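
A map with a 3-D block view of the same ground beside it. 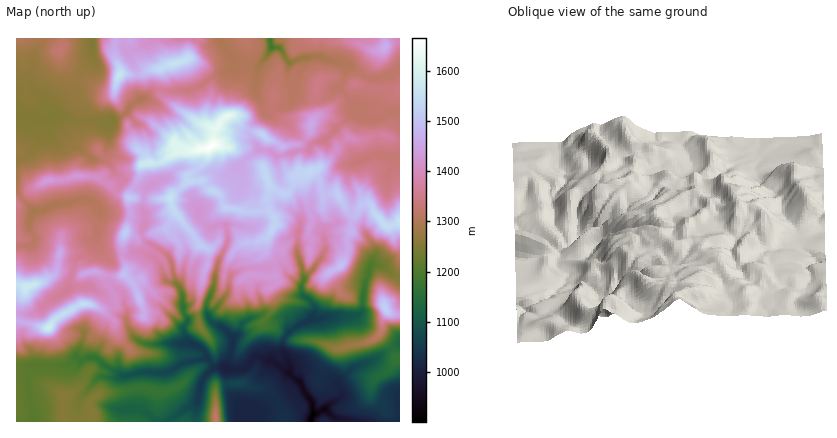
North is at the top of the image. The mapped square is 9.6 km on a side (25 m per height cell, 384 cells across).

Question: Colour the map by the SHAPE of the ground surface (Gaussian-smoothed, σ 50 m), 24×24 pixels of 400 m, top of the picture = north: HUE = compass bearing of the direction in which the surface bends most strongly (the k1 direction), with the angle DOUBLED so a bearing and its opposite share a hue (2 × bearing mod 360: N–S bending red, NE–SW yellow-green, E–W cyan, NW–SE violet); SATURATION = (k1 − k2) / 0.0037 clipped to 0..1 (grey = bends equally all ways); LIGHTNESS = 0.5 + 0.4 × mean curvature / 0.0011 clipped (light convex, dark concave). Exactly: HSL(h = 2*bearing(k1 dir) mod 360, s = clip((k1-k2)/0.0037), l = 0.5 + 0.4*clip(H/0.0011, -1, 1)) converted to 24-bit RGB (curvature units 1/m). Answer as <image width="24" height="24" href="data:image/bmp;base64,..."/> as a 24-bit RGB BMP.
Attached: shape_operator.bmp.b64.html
<image width="24" height="24" href="data:image/bmp;base64,Qk32BgAAAAAAADYAAAAoAAAAGAAAABgAAAABABgAAAAAAMAGAAATCwAAEwsAAAAAAAAAAAAAeY13bG58jZF5dYSImJ+Aaa5ZZ0t/knFnjl5haoZWW59QGx5c/PvPHxhHe3l9d3x9i5ODp46FBWKorGQjpXc/i25OaY9ga5iCiHCHeXZ+hJWGk3mZY3KzxGmtYnawaHGJgJ+dpIScgZ5wDBco/v3NKRg5eHxndIt9fZSBea90qBWOYbmvVIF0m2t+dLRsaHB4b3GIfJSUe5WDjHCOda5Gh6NDMHhTXH+/bYizg2Os4rnNDDdE/fK+ZkbEkYjBeX6VeZaRfR9uk76Sh3R0Y1N5iqGnzpWmRHdecnVJcXFNcHhLS4FWwa9rqhhKqClCY3wsW2onK4ctOHws4E1vc2QTdHBAVIhDkI5ej01MWmmRhHFjcjMsX4syLl4lgYFSxIi3PrlXh3ROpbN/OnBclUU/bMiwObTJrNnuGP80pyq3fEymWRU3q+6OOkOnrYxUamNIezQ3p1I3USmf1ev24NPwv5XiK4cvOZtNs0e63KHtWtxuQZ96WjePilyUq92aOgkby7hFXLE+Ig9y0vniXD/VVBdA3XefdW+1QdnKTurdi7jhiU94maJ2alGc/MraShwtM9GZH4R2/8zs1WbSHTwnbciFqSKqv3vZqsTh9mjwAAuBu/8xbgo0i7JKD1cR3tIhhHs1aYRFPlImUU8iPkAUHyQPwyUmscX6yrFzI082GUYd7Xrjz83+nzDBkUWvq+WLkDd05OV9CwAz/9BhAG/i5qDXmIPcjTzVV7BnJdKWZg5Ft79Gxt/pAD6k1vXlXn3VrKrs6cHxOpR6U3InSkUchZNZgztomduIYbqS4ScZZwKO+evSACqZFJ3otne1ZmfC26zbABt80qDtjduOT6Y+CxNJte6jajhOa3pBjF9F4IynK2SXo6ztUXTS5nHRbIanqWqFSQeejOht5cZ9AChwvNkrtZ9UW5VTt1tRYgTfAKdJ99Tr7cK5LlRdNIcjj0E+jmxWXFNp38acSV6FcYFebUZluNhCZmA+kV5JYA5dzdtYnMtnAH7G6W6Kf5FtnrF1ZrNrFgM18vXHFEQ07tK1Uzl2MkxWm345Y6WPWGR/rMWBiWOEZ3F6SEh29tLSPX+8vEPPi8fFSF6qes+f13yZEF6XeXaz3KO5Oos8HCGRz82SPU2VwpyArCnTmCqLa9GAUY5zeZOXfph3mXOEinuOWmd5c7w0tkthOlJ+sV9hkt+ucTpnlV1AaXIyd4FEQH9E4b3DJi5mvodjTJpTl5VMoyGpuOzYp47opEt1XHVJYXRMeX5Zg2plbVZflDxCf8xQQj2tt+aUfTt1ZElRmrlNe7TRjXi6vneXiFdCODeFUo2jtGGGcc2pg1W/iOGSLE+bmUe71Y/BXI5+bnxWXF5KbKiMOdHN12ZsOoFs0H12yjWJPai9kdrEe1yAe19uqqNtZGm3sWaUSJJ6a8PIR1HJgdGLmENaR4FHTJOPaLeSmX7Xx63okZrimY7Od0SR6VFVXm83IEMbksBLwIRHc2ZHZnprZlp6utesRTeJppjDup7XOahdgTd6noZZjWFzboaDaYJkboNkcXVdhI1YajU3aZ8/djJWReM8pn7p4ajZQFLHylRehKlLQJlAL5V0vKpPgIAcUZYfWYE23YWvSlx2ZHRVgYFigHppin+FdoNxf3J1cYRvbaGWY1ObZEq9wuXVXTJy0sGdXG+7UEq/6K7TgXvHhTmMaeHBj7vjx1DYZq4jL24swnitiIu7gXiggZ2rgn17hIB5d4KBhYZygIVscW1gMKVqnTMdTujSV8GdpyhPZ6TQ4pG5j2hCJNeRl8pCbDZIZER43sa9TXaFUKpadWFaiIpgjGRqgnx1eYR8f3R5h4V8h2eAfzxJK8IaL7yJhVhAnCA7menJtlFgOrCn4dH04Y7fXzJjXpJsS6Kgub9mzYXBcGB/e29yhoF8gH9rfImDf3V9foB7e4R/YmiIjUbQ6O+bSE0wS30zT6UoVE0nUHFAobZLY1Y5eEo+imqIkouDZWp5mpJ1WHVOmWJ9d4qBfIWThIKTd3mCg3uBhoB3c4V8cY6IFxo8/NnPZ1zVrWW/lqxfc5BiP3pET4ZGd3NtjXlxcHaIc5t2dm2ThJuMmYejX4eYomRwf31NaIJfeIV1fmyCnJiAcYx9ZGd5PBpsuuyJTUaEc4e3zrnm49LupsvfZUyWc2x+lIx6N5iczmXGnqMtc39FemlQcFpWd1despaBQYZkfJCWYHiMqKKKl3qWOzlofdLfrnVabJRkWntTWHY5jqUwfyUnZFl0hnKGipKGEpmt3AhcwaGdj4WqcnWcfWqhb7izlnK+pF/Q"/>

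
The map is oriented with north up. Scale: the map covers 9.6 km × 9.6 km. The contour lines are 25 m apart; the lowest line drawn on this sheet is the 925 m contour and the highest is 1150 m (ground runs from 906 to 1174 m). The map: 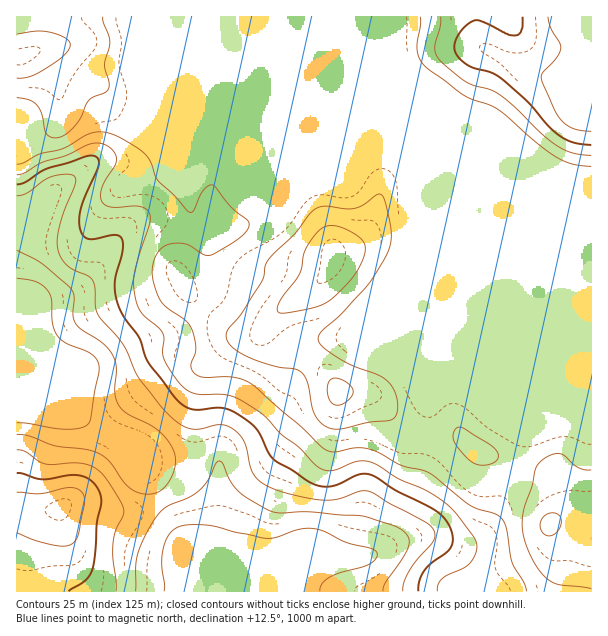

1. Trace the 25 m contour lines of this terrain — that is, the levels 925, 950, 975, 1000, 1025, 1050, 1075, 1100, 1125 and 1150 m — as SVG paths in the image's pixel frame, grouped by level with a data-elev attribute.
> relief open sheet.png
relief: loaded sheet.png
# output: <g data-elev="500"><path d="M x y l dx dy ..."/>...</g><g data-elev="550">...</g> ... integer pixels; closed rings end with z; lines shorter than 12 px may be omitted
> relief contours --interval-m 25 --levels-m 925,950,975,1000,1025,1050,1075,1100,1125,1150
<g data-elev="925"><path d="M164 591l0-7-2-21 2-18 8-14 5-4 7-2 28 1 24 6 31 6 9-1 23-8 15 0 10 2 21 11 26 6 6 4-1 6-7 6-30 9-12 6-6 6-1 6"/><path d="M17 278l18 3 11 7 5 10 1 25 5 12 9 8 26 11 5 6 2 8-8 51-5 7-9 3-14 0-46-6"/></g><g data-elev="950"><path d="M136 591l0-24 1-12 6-15 10-19 12-13 25-11 11-8 8-10 7-16 3-2 3 2 8 17 8 11 10 7 22 13 9 2 29-1 54 4 31 9 11 6 5 8-1 9-6 12-16 22-3 9"/><path d="M17 250l25 14 30 26 2 6-1 18 2 9 6 6 24 16 9 14 2 10-1 24 4 12 7 8 26 13 12 10 10 16 2 7-1 8-4 12-9 10-9 5-12-1-7-2-6-5-18-24-12-9-14-4-28-3-26-10-13-2"/></g><g data-elev="975"><path d="M116 591l0-10-3-24 0-14 2-12 8-15 1-6-4-9-13-21-8-9-10-6-14-2-30 1-7-3-12-9-9-2"/><path d="M17 196l10-3 17-13 9-4 15-2 4 1 3 2 0 8-11 27-5 18-2 13 2 11 4 7 6 6 18 8 5 4 3 8 0 19 3 9 25 30 17 35 23 28 13 13 9 6 7 2 8 0 21-4 12 4 7 6 5 8 5 24 4 8 7 7 12 7 28 8 25 3 13-1 21-8 8 0 55 30 8 6 4 6-1 7-24 30-6 12-1 9"/></g><g data-elev="1000"><path d="M69 591l17-11 7-11 2-18 2-29 4-19-2-12-7-10-11-5-12-1-27 4-25-6"/><path d="M17 184l9-2 22-14 39-12 6 0 4 2 2 4-1 5-17 42-2 10 1 9 3 7 6 4 25-4 5 1 3 3 1 12-8 30 1 18 7 16 16 23 7 19 5 9 24 32 10 8 12 4 19-2 9 0 9 4 13 8 11 11 10 21 5 7 38 24 10 3 9 0 9-2 20-9 10-1 8 4 19 13 32 15 12 8 6 6 4 8 3 8-1 7-5 9-15 11-7 7-6 11-1 10"/></g><g data-elev="1025"><path d="M17 533l16 7 18 5 12 1 8-1 4-4 3-6 7-34-3-9-8-4-9 0-24 6-24-2"/><path d="M17 175l7-2 18-11 24-7 24-11 11-1 10 6 5 6 0 7-14 24-1 8 0 6 3 4 4 2 8 1 24-1 6 3 4 4 0 11-16 49 0 20 3 12 4 7 17 15 5 6 1 6-1 12 0 6 13 21 7 9 9 6 9 2 27 0 18 8 18 13 17 18 18 13 15 16 7 6 11 2 24-9 13 0 9 3 21 14 29 12 18 12 10 10 17 23 3 6 1 6-2 7-5 8-6 5-21 10-5 6-1 7"/></g><g data-elev="1050"><path d="M17 164l6-1 18-9 22-6 26-14 15-2 16 6 24 15 7 9 7 18 16 15 15 17 5-2 10-21 6-4 5 1 16 21 17 14 1 4-3 6-12 11-24 13-7-1-18-10-9-1-9 2-9 7-6 15 1 14 7 19 7 8 19 13 6 9 4 18-5 17 2 7 10 5 27 0 16 4 11 7 69 62 9 2 24-4 15 2 27 15 27 7 42 33 28 11 5 4 3 7 6 36 12 19 3 9"/></g><g data-elev="1075"><path d="M591 470l-6 0-7-3-14-12-4-1-8 0-9 5-5 5-3 6-3 16-8 23-2 15 2 13 4 14 8 14 9 12 6 4 7 3 33 5"/><path d="M482 465l9-1 5-3 2-5-2-6-7-6-25-16-5-1-3 1-3 9 4 9 13 15 6 3z"/><path d="M328 428l13 1 27-7 21-1 6-4 2-4 1-9-2-9-4-8-4-6-10-6-24-9-14-7-17-12-5-8 3-7 20-17 27-30 20-33 3-12 0-12-7-28-4-6-5 2-12 9-7 3-9 1-23-3-6 1-6 4-18 23-26 26-3 6-1 10-3 6-19 31-12 14-4 6 1 6 3 6 15 10 22 9 12 3 15 2 8 4 6 10 7 31 6 9z"/><path d="M17 98l13 2 7 5 5 9 3 17 5 6 4 1 6-1 10-6 10-12 9-19 4-3 12-5 4-5 0-6-5-16 6-24-7-18 0-6"/><path d="M420 17l-3 33 3 10 7 8 38 28 25 9 10 6 36 31 21 15 15 7 19 2"/></g><g data-elev="1100"><path d="M548 536l7-2 5-7 1-8-4-5-9 0-7 7 0 9 2 3z"/><path d="M337 405l5-1 6-3 4-5 1-4-1-5-5-4-6-4-6-1-6 4-2 10 3 9 3 3z"/><path d="M278 312l9 1 26-5 11-4 9-6 18-19 9-13 5-15 0-6-3-5-9-7-15-7-11 0-7 4-14 19-6 24-20 27-3 8z"/><path d="M17 78l12-1 15-7 20-14 5-6 1-5-1-4-4-3-15-6-14-1-19 3"/><path d="M441 17l-1 9-5 22 2 8 6 7 24 19 24 8 10 6 15 12 26 26 16 13 15 6 18 2"/></g><g data-elev="1125"><path d="M523 17l-1 11-2 5-4 2-7 0-29-14-4-1-5 2-9 7-6 10-2 8 2 7 6 7 8 5 21 6 12 8 24 21 22 25 12 11 13 6 17 2"/></g><g data-elev="1150"><path d="M548 17l3 11 8 14 2 6-5 11-14 15 0 9 13 28 8 11 12 7 16 2"/></g>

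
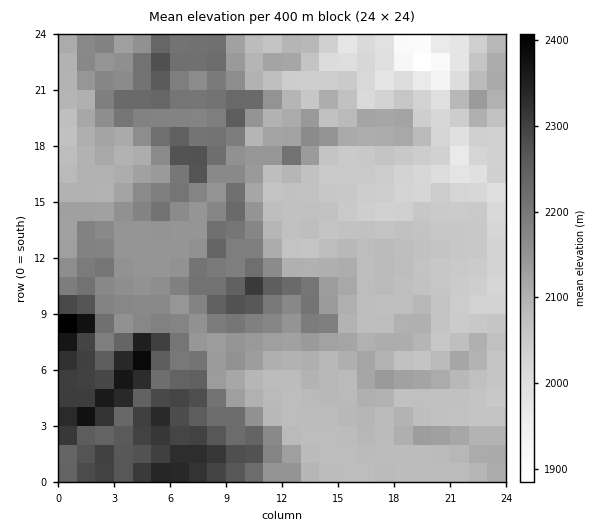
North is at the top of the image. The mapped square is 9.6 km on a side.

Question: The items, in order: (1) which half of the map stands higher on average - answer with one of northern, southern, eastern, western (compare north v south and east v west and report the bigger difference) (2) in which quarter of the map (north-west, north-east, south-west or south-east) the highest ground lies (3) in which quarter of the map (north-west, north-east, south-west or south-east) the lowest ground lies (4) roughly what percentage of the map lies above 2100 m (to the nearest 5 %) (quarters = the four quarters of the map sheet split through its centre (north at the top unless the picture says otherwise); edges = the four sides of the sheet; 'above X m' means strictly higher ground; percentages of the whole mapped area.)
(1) On average the western half of the map is the higher ground.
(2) The highest point lies in the south-west quarter of the map.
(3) Look to the north-east quarter for the lowest ground.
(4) Ground above 2100 m makes up about 55 % of the sheet.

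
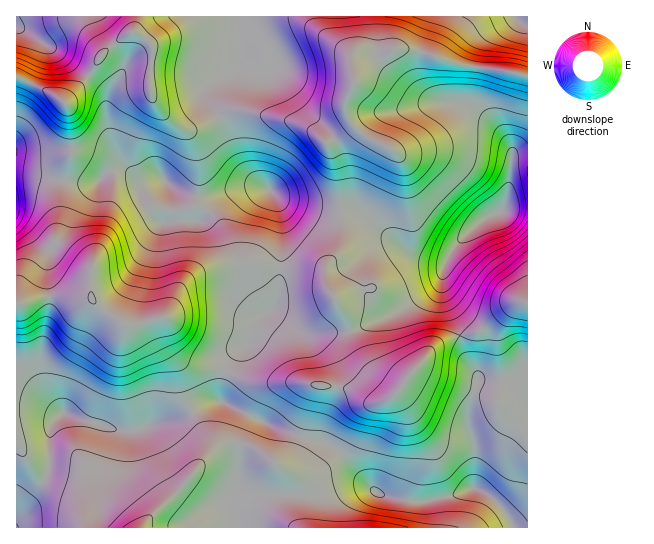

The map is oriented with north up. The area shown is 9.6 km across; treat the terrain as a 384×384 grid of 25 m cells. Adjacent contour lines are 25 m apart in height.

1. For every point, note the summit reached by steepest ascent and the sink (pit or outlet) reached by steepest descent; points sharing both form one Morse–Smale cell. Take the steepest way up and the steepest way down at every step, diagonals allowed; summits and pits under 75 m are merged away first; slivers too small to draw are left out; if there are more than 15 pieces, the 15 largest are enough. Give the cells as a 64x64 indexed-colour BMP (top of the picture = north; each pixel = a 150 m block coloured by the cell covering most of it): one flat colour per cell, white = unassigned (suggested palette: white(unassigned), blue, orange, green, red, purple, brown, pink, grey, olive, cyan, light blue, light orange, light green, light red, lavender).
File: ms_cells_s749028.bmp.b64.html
<image width="64" height="64" href="data:image/bmp;base64,Qk12CAAAAAAAAHYAAAAoAAAAQAAAAEAAAAABAAQAAAAAAAAIAAATCwAAEwsAABAAAAAAAAAA////ALR3HwAOf/8ALKAsACgn1gC9Z5QAS1aMAMJ34wB/f38AIr28AM++FwDox64AeLv/AIrfmACWmP8A1bDFABERERERERERERERERERERERERERERERERERERERERERERERERERERERERERERERERERERERERERERERERERERERERERERERERERERERERERERERERERERERERERERERERERERERERERERERERERERERERERERERERMzERERERERERERERERERERERERERERERERERERERMzMzMzMxERERERERERERERERERERERERERERERERERMzMzMzMzMRERERERERERERERERERERERERERERERERMzMzMzMzMxERERERERERERERERERERERERERERERERMzMzMzMzMzEREREREREREREREREREREREREREREREREzMzMzMzMzMREREREREREREREREREREREREREREREREzMzMzMzMzMxERERERERERERERERERERERERERERERMzMzMzMzMzMzERERERERERERERERERERERERERERMzMzMzMzMzMzMzMRERERERERERERERERERERERERETMzMzMzMzMzMzMzMxEREREREREREREREREREREREREzMzMzMzMzMzMzMzMxERERERERERERERERERERERETMzMzMzMzMzMzMzMzMzMREREREREREREREREREREREzMzMzMzMzMzMzMzMzMzMxERERERERERERERERERERETMzMzMzMzMzMzMzMzMzMzERERERERERERERERERERERMzMzMzMzMzMzMzMzMzMzMREREREREREREREREREREREzMzMzMzMzMzMzREMzMzMzMzMzERERERERERERERERETMzMzMzMzMzMzREQzMzMzMzMzMREREREREREREREREREzMzMzMzMzMzREREMzMzMzMzMxERERERERERERERERETMzMzMzMzMzRERERDMzMzMzMzEREREREREREREREREREzMzMzMzMzREREREQzMzMzMzMRERERERERERERERERERMzMzMzMzNEREREREQzMzMzMxEREREREREREREREREREzMzMzMzM0REREREREREMzMzERERERERERERERERERERMzMzMzM0RERERERERERDMzMRERERERERERERERERERETMzMzMzREREREREREREQzMxEREREREREREREREREREREzMzMzNEREREREREREREMzERERERERERERERERERERETMzMzNEREREREREREREREQREREREREREREREREREREREzMzNERERERERERERERERBERERERERERERERERERERETMzM0REREREREREREREREERERERERERERERERERERERMzMzREREREREREREREREQREREREREREREREREREREREzMzNERERERERERERERERBERERERERERERERERERERETMzM0REREREREIkREREREERERERERERERERERERERERMzMzNEREREQiIiREREREQREREREREREREREREREREREzMzM0REREQiIiIkRERERBERERERERERERERERERERETMzMzNEREQiIiIiJEREREERERERERERERERERERERERMzMzM0REQiIiIiIiREREQREREREREREREREREREREREzMzMzREIiIiIiIiIkRERBERERERERERERERERERERETMzMzNEIiIiIiIiIiIkREERERERERERERERERERERERMzd3ciIiIiIiIiIiIiKqoRERERERERERERERERERERd3d3dyIiIiIiIiIiIiIqqhERERERERERERFVVVVVERd3d3d3IiIiIiIiIiIiIiKqEREVVVURERVRVVVVVVVVd3d3d3ciIiIiIiIiIiIiIqpVVVVVVVURVVVVVVVVVVd3d3d3dyIiIiIiIiIiIiIiqlVVVVVVVVVVVVVVVVVVd3d3d3d3IiIiIiIiIiIiIiKqVVVVVVVVVVVVVVVVVVV3d3d3d3ciIiIiIiIiIiIiIqpVVVVVVVVVVVVVVVVVV3d3d3d3ciIiIiIiIiIiIiIiIlVVVVVVVVVVVVVVVVVXd3d3d3ciIiIiIiIiIiIiIiIiVVVVVVVVVVVVVVVVVXd3d3d3ciIiIiIiIiIiIiIiIiJVVVVVVVVVVVVVZmZVd3d3d3IiIiIiIiIiIiIiIiIiIlVVVVVVVVVVVVZmZmd3d3ciIiIiIiIiIiIiIiIiIiIiVVVVVVVVVVVVZmZmYiIiIiIiIiIiIiIiIiIiIiIiIiJVVVVVVVVVVVZmZmYiIiIiIiIiIiIiIiIiIiIiIiIiIlVVmZVVVVVVVmZmZiIiIiIiIiIiIiIiIiIiIiIiIiIiVZmZmVVVVVVWZmZmYiIiIiIiIiIiIiIiIiIiIiIiIiKZmZmZlVVVVVZmZmZmIiIiIiIiIiIiIiIiIiIiIiIiIpmZmZmZVVVVVmZmZmZmIiIiIiIiIiIiIiIiIiIiKIiImZmZmZlVVVVWZmZmZmYiIiIiIiIigiIiIiIiiIiIiIiZmZmZmZVVVVZmZmZmZiIiIiIiIiIoiCIiKIiIiIiIiJmZmZmZmVVVVmZmZmZmIiIiIiIiIiKIiIiIiIiIiIiImZmZmZmZmVVmZmZmZmYiIiIiIiIiIiiIiIiIiIiIiIiZmZmZmZmZlmZmZmZmZiIiIiIiIiIiKIiIiIiIiIiIiJmZmZmZmZmWZmZmZmZmIiIiIiIiIiIoiIiIiIiIiIiA"/>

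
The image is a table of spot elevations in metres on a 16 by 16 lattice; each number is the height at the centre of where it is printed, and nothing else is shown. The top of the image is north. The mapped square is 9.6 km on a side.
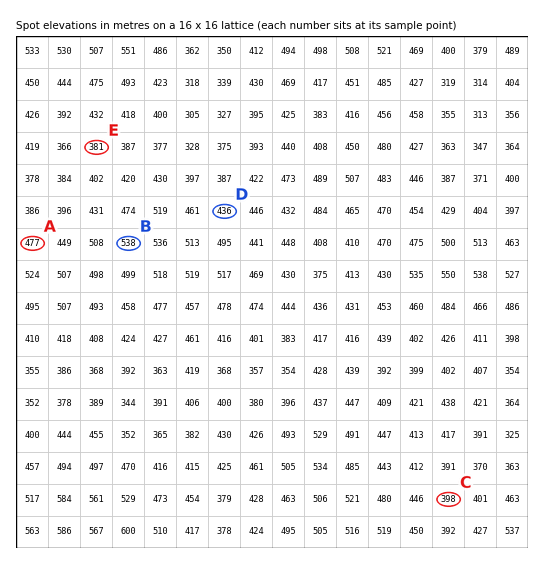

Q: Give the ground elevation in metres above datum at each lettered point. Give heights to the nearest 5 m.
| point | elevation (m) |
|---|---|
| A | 475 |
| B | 540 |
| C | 400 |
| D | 435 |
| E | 380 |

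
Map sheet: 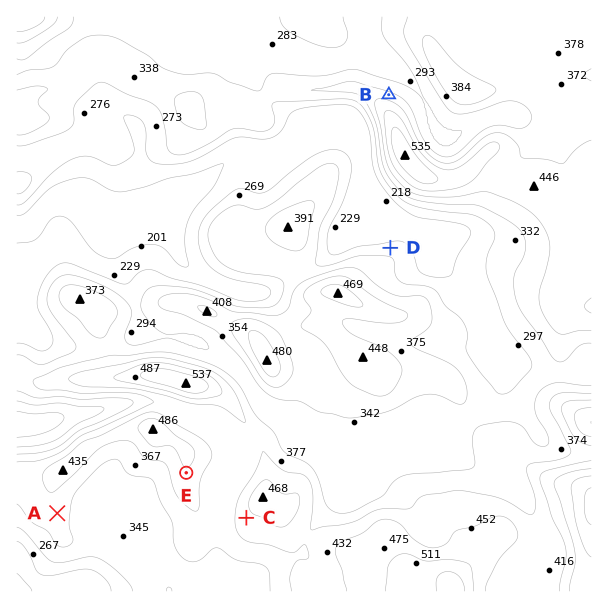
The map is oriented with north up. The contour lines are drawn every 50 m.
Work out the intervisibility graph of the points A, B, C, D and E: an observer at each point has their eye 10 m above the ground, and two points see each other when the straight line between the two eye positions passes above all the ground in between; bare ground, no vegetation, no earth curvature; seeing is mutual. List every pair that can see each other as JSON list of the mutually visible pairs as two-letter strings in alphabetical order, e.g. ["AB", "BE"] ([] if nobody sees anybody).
["AC", "AE", "CE"]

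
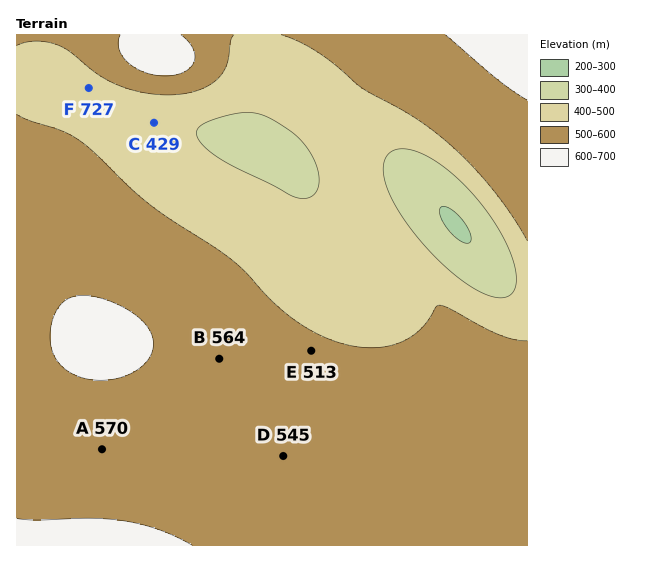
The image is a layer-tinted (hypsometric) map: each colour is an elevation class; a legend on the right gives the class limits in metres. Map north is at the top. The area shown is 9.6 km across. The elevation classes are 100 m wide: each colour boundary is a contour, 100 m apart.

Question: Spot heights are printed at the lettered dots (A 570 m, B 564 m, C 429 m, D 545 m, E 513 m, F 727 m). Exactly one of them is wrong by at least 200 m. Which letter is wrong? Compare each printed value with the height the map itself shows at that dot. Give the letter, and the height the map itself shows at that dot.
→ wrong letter F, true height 477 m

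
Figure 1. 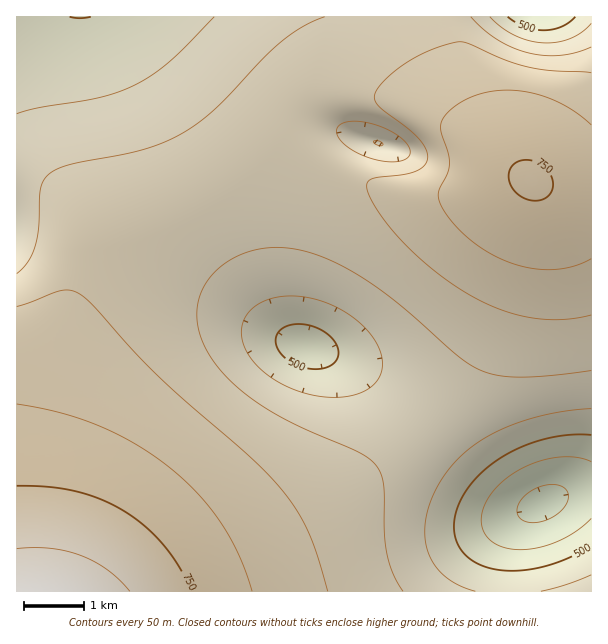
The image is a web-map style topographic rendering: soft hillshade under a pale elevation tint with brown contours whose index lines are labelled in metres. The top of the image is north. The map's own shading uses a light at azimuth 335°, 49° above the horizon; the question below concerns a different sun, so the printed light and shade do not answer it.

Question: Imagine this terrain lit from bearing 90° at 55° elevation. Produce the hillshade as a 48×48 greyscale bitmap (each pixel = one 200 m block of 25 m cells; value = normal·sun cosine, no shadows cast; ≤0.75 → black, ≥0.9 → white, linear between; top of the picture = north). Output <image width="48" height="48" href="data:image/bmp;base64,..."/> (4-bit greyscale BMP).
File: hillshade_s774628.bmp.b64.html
<image width="48" height="48" href="data:image/bmp;base64,Qk32BAAAAAAAAHYAAAAoAAAAMAAAADAAAAABAAQAAAAAAIAEAAATCwAAEwsAABAAAAAAAAAAAAAAABEREQAiIiIAMzMzAERERABVVVUAZmZmAHd3dwCIiIgAmZmZAKqqqgC7u7sAzMzMAN3d3QDu7u4A////AHd3iImZmaqqqqmZmZmZmZqqqZmHdlVVVXd3iImZmZqqqZmZmZmZmaqqqqmYdlVERHd3iIiZmZmZmZmZmZmZmqq7u7qYdlRDM3d3iIiZmZmZmZmZmZmZmqq7zMuph2QzInd3eIiJmZmZmZmZmZmZmqq7zMy7mGUyInd3eIiJmZmZmZmZmZmZmaq8zN3MqXZDIXd3eIiImZmZmZmZmZmZmaq7zN3cuodTIXd3eIiIiZmZmZmZmZmZmZqrzN3cy5hkMnd3eIiIiZmZmZmZmYiImZmqvMzMy6h1Q3d3eIiIiJmZmZmZmIiIiJmaq7zMu6l2RHd3eIiIiImZmZmZmIiIiIiZqru7uqmGVXd3eIiIiImZmZmZmIiIiIiJmaqqqpmHZXd3eIiIiImZmZmZmIiIiHiIiJmaqZiHZnd3eIiIiImZmZmZmIiHd3d3eIiZmZiHdnd3eIiIiImZmZmZmIh3d3d3d3iIiIiHd3d3eIiIiJmZmZmZmIh3ZmZmZ3d3iIiHd3d3iIiIiJmZmaqpmYdmVVVWZmd3d3d3d3d3iIiIiZmZqqqqmYdlVFVVVmZnd3d3d3d3iIiIiZmaqru7qXZURERVVWZmZ3d3d3d3iIiIiZmqq7vLqXVDMzRFVVZmZnd3d3d3iIiImZmqu7zLqGQyIzRFVVVmZmd3d3d3iIiImZmqu7y7l1QyMzRFVVVmZmZ3d3d3eIiImZmqq7uqh1QzM0RFVVVWZmZ3d2Z3eIiIiZmaqqqYdlRERERFVVVVZmZ3d1Znd4iIiZmZmZmIdlVURERVVVVVZmZ3eERWd4iIiJmZmZiHdmVVVVVVVVVVVmZ3eCNFd3iIiIiIiIiHdmZVVVVVVVVVVmZ3iAE1Z3iIiIiIiIh3dmZlVVVUREVVVmZ3iAAkZ3eIiIiIiId3dmZlVVVEREVVVmd3iAAUZ3d4iIiIiHd3dmZlVVVERERVVmd4iAAUVnd3iIiIh3d3dmZlVVRERERVVmd4iQAkZnd3d3d3d3d3dmZlVVRERERVVmd4iRE1Znd3d3d3d3d3dmZlVVRERERVVmeImSNFZnd3d3d3d3d3ZmZlVVVERERFVneImURWZmd3d3d3d3d3ZmZmZmVDMjNFZneImVVWZmZmZmZmd3d3ZmZniHUwABNFZneImVVmZmZmZmZmZmZ3ZneKqnMAABNFZneJmWZmZmZmZmZmZmZmd4m8yVAAATRWZ3iJmWZmZmZmZmZmZmZmd4q7hAAAI0VWZ3iJmWZmZmZmZmZmZmZmd4iHUxEjRVVmZ3iJmWZmZmZmZlVVVWZmZ3dlVERFVVVmZ3iImXd3ZmZmZVVVVVVmZmZmVVVVVVZmd3iImXd3dmZmVVVVVVVWZmZmZVVVVWZmd4iIiHd3dmZmVVVVVVVVZmZmZlVVVmZniId2Znd3d2ZmVVVVVVVVZmZmZmZmZmaJmYdURIh3d2ZmVVVVVVVVZmZmZmZmZmibuoZDIoiHd2ZmVVVVVVVVVmZmZmZmZnm8y5ZCAIiHd3ZmVVVVVVVVVmZmZmZmZ5ve25YwAA=="/>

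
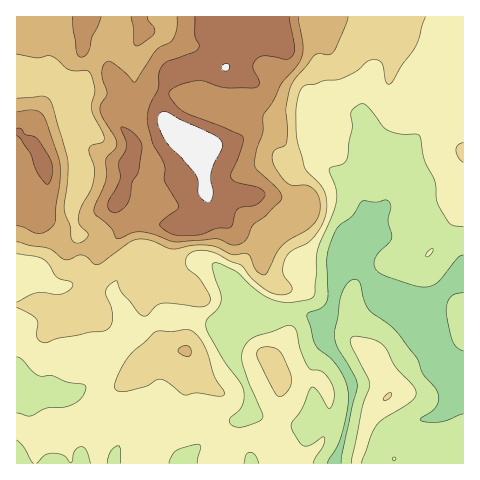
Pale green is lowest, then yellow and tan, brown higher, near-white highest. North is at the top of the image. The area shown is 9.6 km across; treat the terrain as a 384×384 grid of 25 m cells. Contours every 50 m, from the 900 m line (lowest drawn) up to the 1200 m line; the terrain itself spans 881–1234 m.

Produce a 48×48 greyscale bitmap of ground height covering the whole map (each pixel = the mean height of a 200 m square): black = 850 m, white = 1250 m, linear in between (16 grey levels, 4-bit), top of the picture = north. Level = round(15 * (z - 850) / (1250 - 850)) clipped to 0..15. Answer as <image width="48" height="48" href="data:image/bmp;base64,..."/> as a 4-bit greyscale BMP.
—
<image width="48" height="48" href="data:image/bmp;base64,Qk32BAAAAAAAAHYAAAAoAAAAMAAAADAAAAABAAQAAAAAAIAEAAATCwAAEwsAABAAAAAAAAAAAAAAABEREQAiIiIAMzMzAERERABVVVUAZmZmAHd3dwCIiIgAmZmZAKqqqgC7u7sAzMzMAN3d3QDu7u4A////AEREREREREVURERVVERFVUQyI0Q0RDMzM0REREREREVURERFVERFVERDI0QzRDMzM0REREREREVURERFVERVVERDIkQzMzMzM0REVVREREVUVVVERERVREREIkRDMiIzM0REVVVVVEVFVVVUREREREREMjRDMiIiIkRERFVVVVVVVVVUREREVEREMjVUQyIiIjMzM0RVVVVVVVVVVURFVUREMiRVVDMiIjMzMzRVVVVVVmZmZURVZUREMiRWZUMiIjMzM0RFZmZlZmZmVERWZlREMiNVVUMiIjNEREREVnZmZmZlVEVWZlREIiRVVDIiIjREVUREVnZmZ3dlQ0VmZUQzIjRVQyIiIkRVVURERWZnd3dkM0VmZUMiIkVUMyIiIlVVVVVERFZnd3dUM0VmVUIiI0VEMiIiIlVmZVVVVFVmZ3ZDMzRFVDIiI0RDIiIiIlVmZ2ZmVVVWVWVDMzMzRDIiIzMyIiIiIlVmd3d2VVVVVVVDMzMzMzIiIzIiIiIiImZmd3d2VVZlVVVUMzMzMyIiIiIiIiIiImZmZnd2VWZmZmZlMzM0REMyIiIiIiIiIlVmVmZmVmd3d3ZkMzNWZlQyIiIiIiIiIlVVVmZmZmd3d2ZUMzV3ZVQyIiIiIiIiIlVVZmd3ZmZ3dmVDNFeHZVUyIiIiIzMyIlVWd3d3dmZndlVEVmiHZVUyIiIiMzQzImZniIiIdmZnd2VWeHiYZVUyIiIiMzRDMniIiIiImHZ4iYiImZmZh2VCIiIiIzNEM5mZiHeImZiau7u6q6mZiHZTIiIiIjM0M5qqmHiJqqq7zM3Mu6mZiIhkIiIiIzM0RKq6l3iau6q7vMzdy6qZiIh1MiIiIzM0RLu7l3iby7qru8zdy7upmZmFMyIiIjM0Rbu7l3iazLqrvM3dzMy6mZl1QyIiIjNEVbu7p3eKvLu7vN3dzMu6mIhlQyIiIiM0Vbu7qHeJu7u7zM3dy7qph3ZUMzIiIjNEVbu8qHeJu8u7zN7dy6qYd2VEQzMjMzNEVbvLqHeJvMu7ze7ty6mId2VERDMzMzRFVru7l3eJq8u83e7t3LqYd2RERDMzMzRFVru6h3d4m8u87u7t3LqYh1RURDMzMzRFVbu6h3d4q7vN7u7dy7qZh1VUREM0RERERbupd3d5u6vO7tzLuqqZh1VUREM0RERERKqod3eKuqrN3LuqqqqZhlVVRENEVERERImId3eKqZq8y6qqqqqph1VVRERFVURERHd3d3eJqZq8u6qqqquql1VVVURVVURERHd3d3eJqpq7y7u7zLu6l2ZVVVRVVURERGZ3d3eKqpqrzMzM3Mu6qXZmZlVWZURERHd3eIiJqZmrzMzN3cu7uod3dmVWZVRERHd3iJmZmZmau8zN3cu7u6h3d2ZmZlVERIiIiZqZmZmaqrvMzdzMzKiId2ZmZmVERImYiZqZmZmZmru8zN3MzKiIh3ZmZmVURJmYiaqZmZqZmrvMzMzN25iIh3d3ZmZVRJmYiaqpmZmZmqzMy8zN25iIh3d3dmZVVQ=="/>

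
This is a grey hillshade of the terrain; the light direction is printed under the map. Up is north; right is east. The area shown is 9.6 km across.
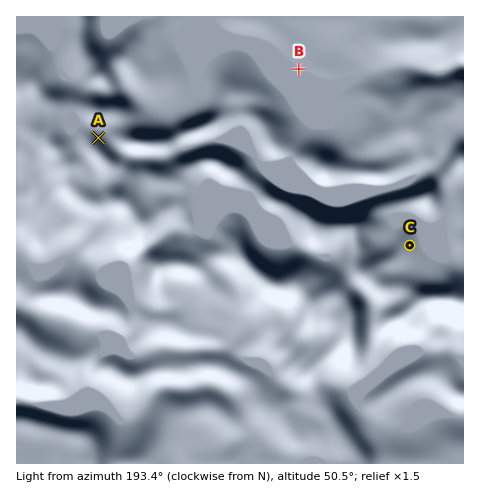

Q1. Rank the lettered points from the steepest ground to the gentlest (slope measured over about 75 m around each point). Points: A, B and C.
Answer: A C B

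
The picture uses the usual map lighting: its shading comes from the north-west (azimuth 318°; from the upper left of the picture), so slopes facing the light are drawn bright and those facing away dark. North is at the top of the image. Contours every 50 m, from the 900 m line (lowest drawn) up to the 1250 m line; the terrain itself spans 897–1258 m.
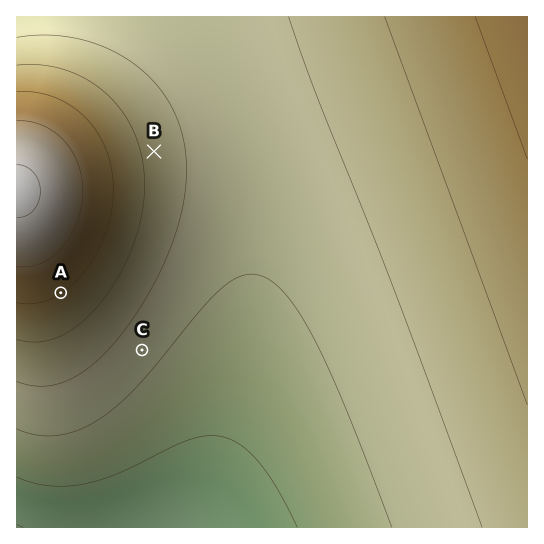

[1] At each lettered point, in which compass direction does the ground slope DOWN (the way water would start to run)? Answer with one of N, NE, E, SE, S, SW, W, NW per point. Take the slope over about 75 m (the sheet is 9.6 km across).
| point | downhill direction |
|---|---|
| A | SE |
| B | E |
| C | SE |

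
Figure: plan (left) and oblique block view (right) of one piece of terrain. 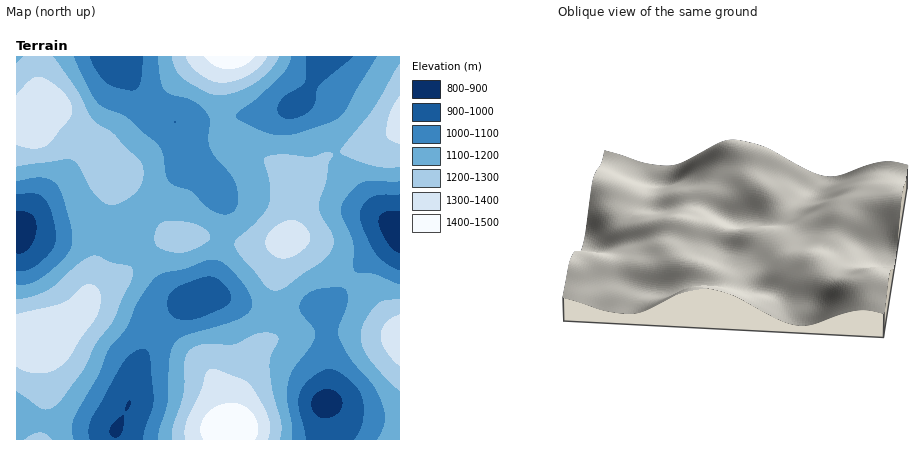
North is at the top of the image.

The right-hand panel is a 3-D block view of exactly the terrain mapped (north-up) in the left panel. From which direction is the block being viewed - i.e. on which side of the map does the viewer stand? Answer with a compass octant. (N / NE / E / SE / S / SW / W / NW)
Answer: N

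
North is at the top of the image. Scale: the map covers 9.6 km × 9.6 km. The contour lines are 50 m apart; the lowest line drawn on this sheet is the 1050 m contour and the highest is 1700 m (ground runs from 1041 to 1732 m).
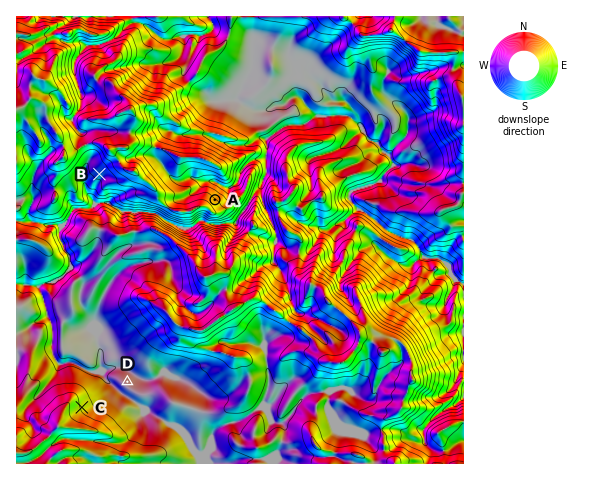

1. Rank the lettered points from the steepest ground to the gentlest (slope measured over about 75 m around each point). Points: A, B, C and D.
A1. A C B D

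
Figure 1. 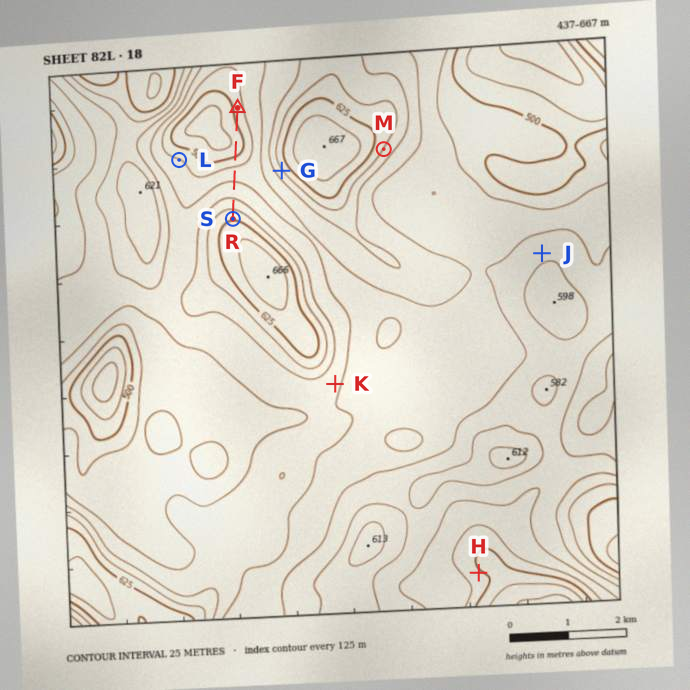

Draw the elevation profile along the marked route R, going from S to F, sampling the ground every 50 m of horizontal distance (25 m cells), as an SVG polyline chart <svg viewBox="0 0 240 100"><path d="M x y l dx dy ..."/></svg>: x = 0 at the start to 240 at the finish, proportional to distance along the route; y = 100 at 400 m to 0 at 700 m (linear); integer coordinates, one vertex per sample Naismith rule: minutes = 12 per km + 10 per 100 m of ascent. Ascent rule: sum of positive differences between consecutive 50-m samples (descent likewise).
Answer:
<svg viewBox="0 0 240 100"><path d="M0 26l6 2 7 2 6 3 6 2 6 2 7 2 6 3 6 1 7 2 6 2 6 1 7 1 6 1 6 1 6 2 7 1 6 2 6 2 7 3 6 2 6 3 7 2 6 2 6 1 6 1 7 0 6 0 6 0 7-2 6-1 6-1 6-1 7-1 6-1 6-1 7 0 6-1 6 0 1 0"/></svg>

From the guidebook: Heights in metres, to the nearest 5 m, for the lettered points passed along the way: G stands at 595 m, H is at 505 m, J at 565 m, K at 555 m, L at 525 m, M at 600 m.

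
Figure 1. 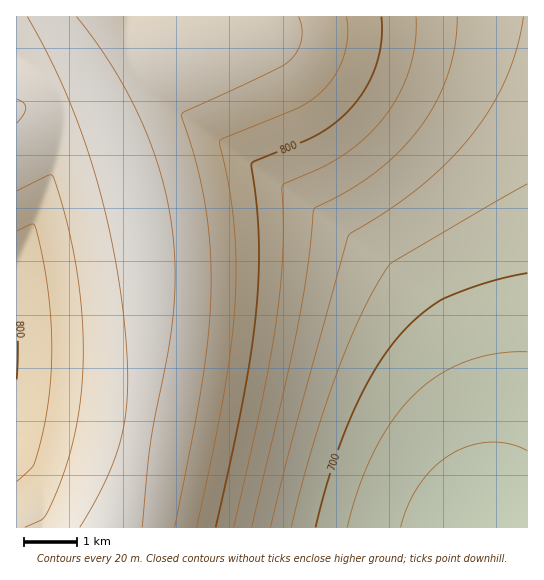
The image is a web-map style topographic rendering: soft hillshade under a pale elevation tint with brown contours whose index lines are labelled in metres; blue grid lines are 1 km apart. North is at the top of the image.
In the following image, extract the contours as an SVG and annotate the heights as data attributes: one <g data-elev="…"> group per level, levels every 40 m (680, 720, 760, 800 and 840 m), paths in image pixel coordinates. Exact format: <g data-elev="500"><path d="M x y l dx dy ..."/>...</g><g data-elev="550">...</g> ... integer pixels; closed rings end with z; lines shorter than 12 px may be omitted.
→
<g data-elev="680"><path d="M347 527l12-40 15-36 19-31 21-25 24-19 27-14 30-8 32-2"/></g><g data-elev="720"><path d="M291 527l20-77 26-76 25-61 25-46 7-6 133-77"/></g><g data-elev="760"><path d="M252 527l46-201 10-60 6-56 2-3 37-19 24-17 24-21 19-23 16-25 12-28 7-28 2-29"/></g><g data-elev="800"><path d="M216 527l27-128 13-85 3-39 0-36-2-32-5-44 66-29 18-12 16-15 14-20 10-22 5-24 0-24"/><path d="M17 318l1 31-1 30"/></g><g data-elev="840"><path d="M175 527l28-152 6-45 2-43-1-42-5-43-8-37-15-51 84-40 22-12 8-9 5-12 1-12-3-12"/><path d="M17 191l32-16 2 0 3 3 11 39 10 41 6 41 2 40 0 34-3 32-5 29-8 29-10 28-11 24-5 5-16 7"/></g>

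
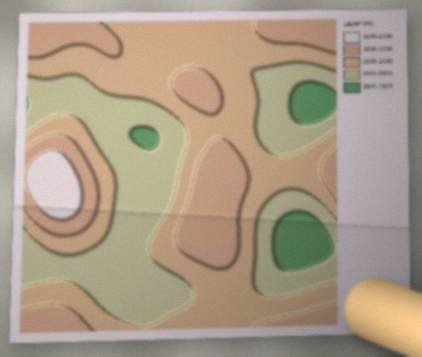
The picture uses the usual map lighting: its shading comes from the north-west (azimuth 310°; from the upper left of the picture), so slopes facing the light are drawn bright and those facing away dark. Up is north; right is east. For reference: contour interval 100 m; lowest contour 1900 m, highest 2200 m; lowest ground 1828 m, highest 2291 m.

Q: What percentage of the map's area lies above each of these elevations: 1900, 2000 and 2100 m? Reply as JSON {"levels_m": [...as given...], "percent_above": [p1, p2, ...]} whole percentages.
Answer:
{"levels_m": [1900, 2000, 2100], "percent_above": [95, 63, 23]}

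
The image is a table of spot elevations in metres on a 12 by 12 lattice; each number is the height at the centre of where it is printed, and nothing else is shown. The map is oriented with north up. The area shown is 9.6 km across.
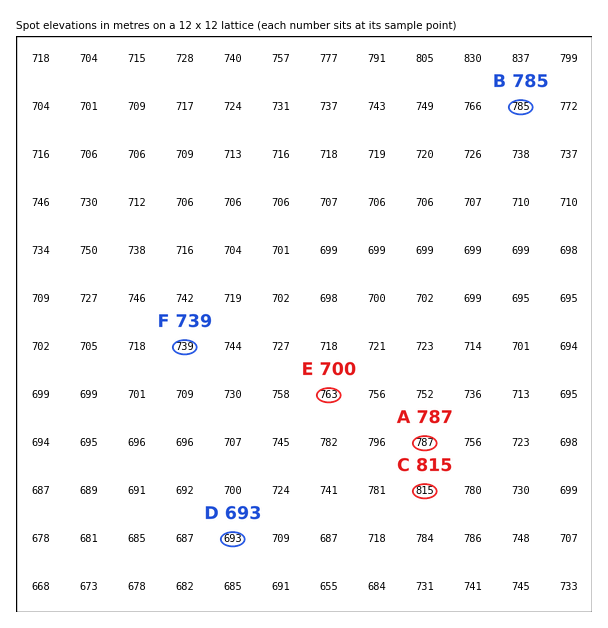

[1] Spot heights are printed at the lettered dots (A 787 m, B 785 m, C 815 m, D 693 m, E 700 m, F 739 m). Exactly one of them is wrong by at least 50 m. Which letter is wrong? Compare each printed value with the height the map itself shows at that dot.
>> E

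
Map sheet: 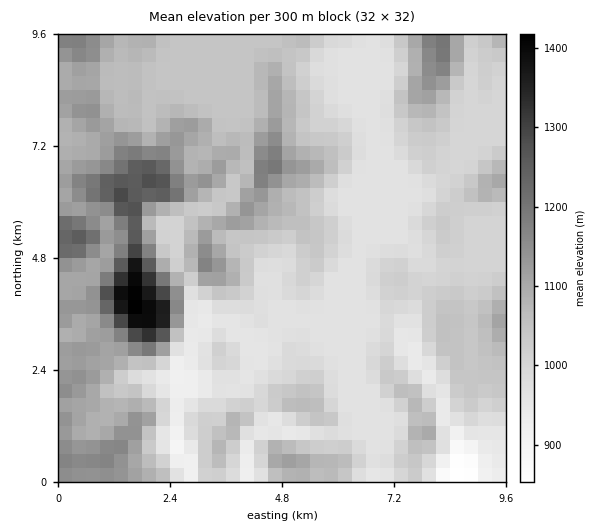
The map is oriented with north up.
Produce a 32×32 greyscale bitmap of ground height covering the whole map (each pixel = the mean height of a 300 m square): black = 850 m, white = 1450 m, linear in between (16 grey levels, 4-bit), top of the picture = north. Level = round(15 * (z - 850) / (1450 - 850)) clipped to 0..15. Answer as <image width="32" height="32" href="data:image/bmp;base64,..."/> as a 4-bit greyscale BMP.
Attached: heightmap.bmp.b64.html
<image width="32" height="32" href="data:image/bmp;base64,Qk12AgAAAAAAAHYAAAAoAAAAIAAAACAAAAABAAQAAAAAAAACAAATCwAAEwsAABAAAAAAAAAAAAAAABEREQAiIiIAMzMzAERERABVVVUAZmZmAHd3dwCIiIgAmZmZAKqqqgC7u7sAzMzMAN3d3QDu7u4A////AId3d2UyRDI1ZlZTM0QxACKIiHZUIkVCRnZmVDNFQgAih3iHQxJGQkZVREQzRVMRInZmd1MjRWMzIzMzMzZjIzN2Zmd0JERlMzRVMzM1UjQzdmZmZCMzRERVVDMzRkJERIdlVUMiIzNEVVMzNFUzRUV3dkMyIiMzNERDMzVDI1VVd3ZlVCI0QzM0QzNEMjRVVXd2eJcyNDMzMzMzNDJFVVVmd4vKUiMzMzMzMzQzRVVWdmi+7XMjMzMzMzM0M0VVVnd63u2DIzMzMzMzNENFVVZme+7bc0VUM0QzMzRERFRFZmjOyWR3ZTNEQzNERERERHdnraZGh2UzNEQzNERERESZhouFRoZURERUMzMzREREqpd6dEZ1VVRFVDMzM0RERJmHimRFZndmVVQzMzRFRER3eKt2VUVnZmVDMzMzREREaJq6qpdlV3ZVQzMzMzRFZXiaqrqHdlaHZlQzMzM0RWZneJqpdmdliXdlQzM0RERWZmeJiHZmZYhmZUMzNERERGZnd2d2ZWV4ZVVDM0RERERmdmZWd2VVZ2VEQzNFVUREd3ZVVWVVVVdlRDMzVmVERHd2VlVVVVVXZUMzM1Z2RERmZVVVVVVVZlQzMzNGd1REZ2VVVVVVVWZUMzMzRohkRHh2VlVVVVVVVUMzM0aJZEWIhmZlVVVVVVVEMzNWiWRW"/>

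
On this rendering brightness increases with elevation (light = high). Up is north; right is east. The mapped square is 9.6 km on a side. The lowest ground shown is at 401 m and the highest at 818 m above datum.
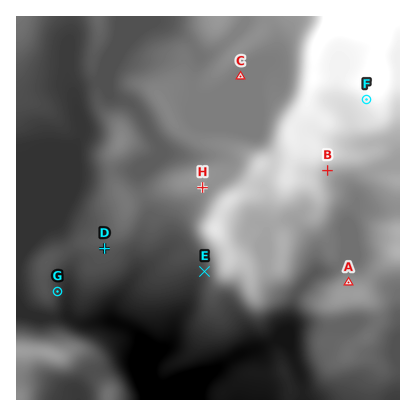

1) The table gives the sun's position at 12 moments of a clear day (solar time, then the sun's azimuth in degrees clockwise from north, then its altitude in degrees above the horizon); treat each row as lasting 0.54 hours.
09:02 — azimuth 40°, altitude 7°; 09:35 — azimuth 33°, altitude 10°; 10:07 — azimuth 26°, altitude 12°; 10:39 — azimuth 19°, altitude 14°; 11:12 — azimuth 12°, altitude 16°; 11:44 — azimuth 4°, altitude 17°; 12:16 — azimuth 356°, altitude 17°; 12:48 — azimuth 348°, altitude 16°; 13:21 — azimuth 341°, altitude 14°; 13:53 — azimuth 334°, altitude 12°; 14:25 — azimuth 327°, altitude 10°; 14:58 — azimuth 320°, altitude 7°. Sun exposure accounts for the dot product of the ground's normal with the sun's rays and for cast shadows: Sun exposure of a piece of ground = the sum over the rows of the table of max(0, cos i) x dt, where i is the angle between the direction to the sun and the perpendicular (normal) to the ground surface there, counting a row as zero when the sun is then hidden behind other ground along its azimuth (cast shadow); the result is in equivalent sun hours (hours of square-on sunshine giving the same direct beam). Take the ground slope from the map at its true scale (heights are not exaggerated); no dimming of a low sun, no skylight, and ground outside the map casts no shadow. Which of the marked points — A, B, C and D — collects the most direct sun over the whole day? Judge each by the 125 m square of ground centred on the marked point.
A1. A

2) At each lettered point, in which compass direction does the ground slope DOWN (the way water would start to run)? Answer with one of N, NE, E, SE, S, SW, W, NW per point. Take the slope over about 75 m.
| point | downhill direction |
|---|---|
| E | W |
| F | SW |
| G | E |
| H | S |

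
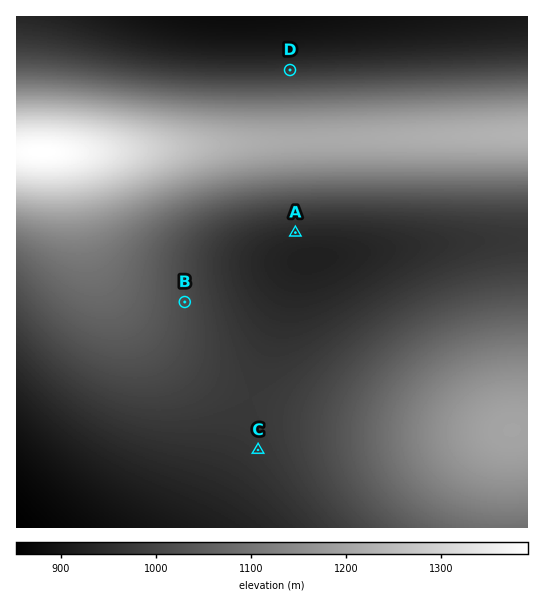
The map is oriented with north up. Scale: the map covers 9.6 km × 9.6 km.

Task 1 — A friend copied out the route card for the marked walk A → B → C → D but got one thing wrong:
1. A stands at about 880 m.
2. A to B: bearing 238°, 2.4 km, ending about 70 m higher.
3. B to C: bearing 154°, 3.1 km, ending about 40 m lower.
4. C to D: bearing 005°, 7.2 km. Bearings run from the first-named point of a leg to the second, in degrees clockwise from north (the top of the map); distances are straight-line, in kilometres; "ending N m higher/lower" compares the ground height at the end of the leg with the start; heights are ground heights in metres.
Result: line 1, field height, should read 940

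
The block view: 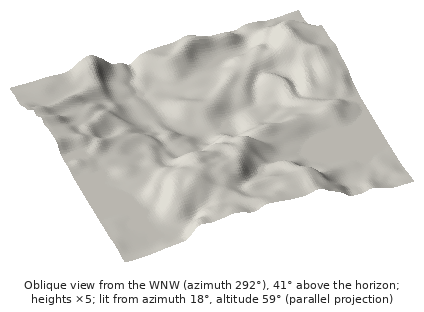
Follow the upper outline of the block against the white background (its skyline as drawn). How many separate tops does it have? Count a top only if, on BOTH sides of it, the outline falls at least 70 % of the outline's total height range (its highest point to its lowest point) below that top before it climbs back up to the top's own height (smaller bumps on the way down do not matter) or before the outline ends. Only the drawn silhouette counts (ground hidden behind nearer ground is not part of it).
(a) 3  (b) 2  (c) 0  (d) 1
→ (c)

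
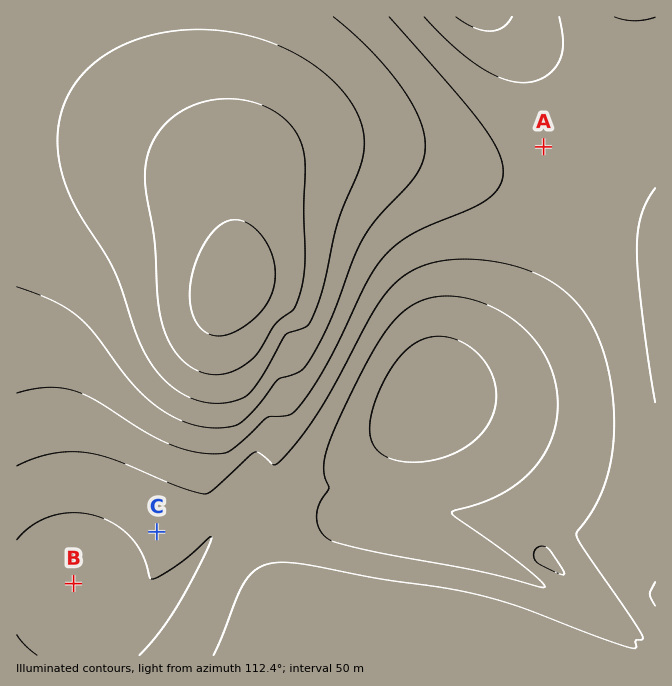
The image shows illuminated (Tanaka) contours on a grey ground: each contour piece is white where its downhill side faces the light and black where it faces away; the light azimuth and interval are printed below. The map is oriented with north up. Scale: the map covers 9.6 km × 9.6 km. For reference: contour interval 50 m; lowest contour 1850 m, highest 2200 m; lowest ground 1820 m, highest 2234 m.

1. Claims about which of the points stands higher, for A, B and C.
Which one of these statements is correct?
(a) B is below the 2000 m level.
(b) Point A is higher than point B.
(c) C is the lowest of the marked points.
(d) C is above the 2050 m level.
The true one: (d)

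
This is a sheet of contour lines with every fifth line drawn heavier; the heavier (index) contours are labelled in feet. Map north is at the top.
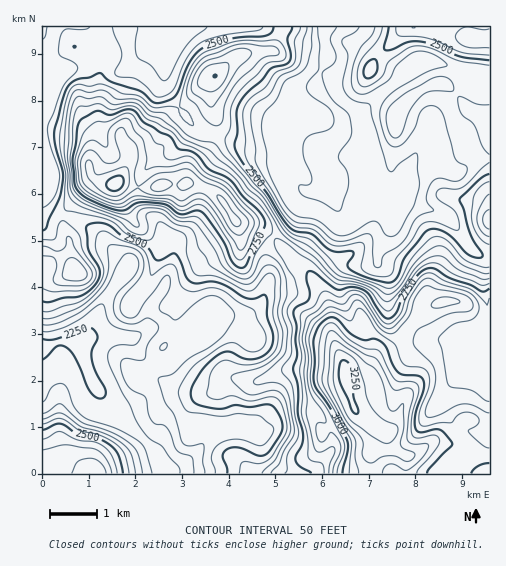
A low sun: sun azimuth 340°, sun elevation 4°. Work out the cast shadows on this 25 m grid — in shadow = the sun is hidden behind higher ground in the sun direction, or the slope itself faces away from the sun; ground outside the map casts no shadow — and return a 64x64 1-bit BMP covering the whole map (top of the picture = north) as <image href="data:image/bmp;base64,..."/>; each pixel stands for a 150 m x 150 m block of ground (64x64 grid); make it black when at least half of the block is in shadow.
<image width="64" height="64" href="data:image/bmp;base64,Qk0+AgAAAAAAAD4AAAAoAAAAQAAAAEAAAAABAAEAAAAAAAACAAATCwAAEwsAAAIAAAAAAAAA////AAAAAAAAAAAAAAAPAAAAAAAAAG+AAAAAAACAQ4AAAAQAAIABgAAAAAAAgDAAAAAAAAAAOAAAAAAAAAgMAAAAAPeAAA4AAAAD/4AADwAAAAP/wAAPAAAAAB/AAAcAAAAAB8AABwAAAAABwAABAAAAAAAAAAAAAAAAAAAAAAAAAAAAAAAAAAAAAAAAAAAAB4AAAAAAAAB/wAAAAAAAAP/EAAAAAAAA/94AAAAAAAD/3gADAAAB/v/MAAcAAAD+/8AA3wAAAHx/w4P/gAAAAH/Dw/+AAAAAP9/D/4AAAAAf/+P/gAAAAAD/+f+AAAAAAD/4H4AAAAAAf/wPgAAAAAD//w8AAAAAAP//BwAAAAAB//8PAAAAAQH//x8AAAABA///BgAAAAAD//8AAAAAAAf//wAAAAAAB///AAAAAAAH/+8AAAAAAAf4xgAAAAAAAAAAAAAAAAAAAAAAAAAAAAAAAAAAAAAAAAAAAAAAAAAAAAAAAAAAAAAAAAAAABAAAAAAAAAAOAAAAAAAAAAAAAAAAAAAAAAAAAAAH4AAAAAAAAA/4AAAAAAAAD/4AAAAAAAAf/gHAAAAAAD//AeAAAAAAH/8A8ABAAAAP/wBwA8AAAAf/AAgHwAAAAP4AD//AAAAAeAAf/8AAAAAAAA//wAAAAAAAB/AAAAAAAwAHwAAAAAAAAAAAA=="/>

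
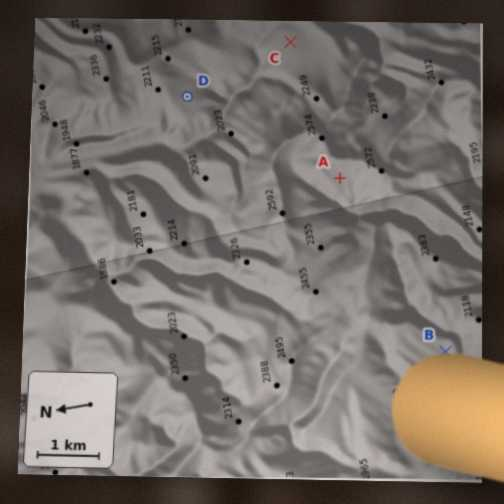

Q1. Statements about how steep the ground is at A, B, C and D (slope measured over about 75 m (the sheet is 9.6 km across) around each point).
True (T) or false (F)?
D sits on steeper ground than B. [F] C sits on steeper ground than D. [F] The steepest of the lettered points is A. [T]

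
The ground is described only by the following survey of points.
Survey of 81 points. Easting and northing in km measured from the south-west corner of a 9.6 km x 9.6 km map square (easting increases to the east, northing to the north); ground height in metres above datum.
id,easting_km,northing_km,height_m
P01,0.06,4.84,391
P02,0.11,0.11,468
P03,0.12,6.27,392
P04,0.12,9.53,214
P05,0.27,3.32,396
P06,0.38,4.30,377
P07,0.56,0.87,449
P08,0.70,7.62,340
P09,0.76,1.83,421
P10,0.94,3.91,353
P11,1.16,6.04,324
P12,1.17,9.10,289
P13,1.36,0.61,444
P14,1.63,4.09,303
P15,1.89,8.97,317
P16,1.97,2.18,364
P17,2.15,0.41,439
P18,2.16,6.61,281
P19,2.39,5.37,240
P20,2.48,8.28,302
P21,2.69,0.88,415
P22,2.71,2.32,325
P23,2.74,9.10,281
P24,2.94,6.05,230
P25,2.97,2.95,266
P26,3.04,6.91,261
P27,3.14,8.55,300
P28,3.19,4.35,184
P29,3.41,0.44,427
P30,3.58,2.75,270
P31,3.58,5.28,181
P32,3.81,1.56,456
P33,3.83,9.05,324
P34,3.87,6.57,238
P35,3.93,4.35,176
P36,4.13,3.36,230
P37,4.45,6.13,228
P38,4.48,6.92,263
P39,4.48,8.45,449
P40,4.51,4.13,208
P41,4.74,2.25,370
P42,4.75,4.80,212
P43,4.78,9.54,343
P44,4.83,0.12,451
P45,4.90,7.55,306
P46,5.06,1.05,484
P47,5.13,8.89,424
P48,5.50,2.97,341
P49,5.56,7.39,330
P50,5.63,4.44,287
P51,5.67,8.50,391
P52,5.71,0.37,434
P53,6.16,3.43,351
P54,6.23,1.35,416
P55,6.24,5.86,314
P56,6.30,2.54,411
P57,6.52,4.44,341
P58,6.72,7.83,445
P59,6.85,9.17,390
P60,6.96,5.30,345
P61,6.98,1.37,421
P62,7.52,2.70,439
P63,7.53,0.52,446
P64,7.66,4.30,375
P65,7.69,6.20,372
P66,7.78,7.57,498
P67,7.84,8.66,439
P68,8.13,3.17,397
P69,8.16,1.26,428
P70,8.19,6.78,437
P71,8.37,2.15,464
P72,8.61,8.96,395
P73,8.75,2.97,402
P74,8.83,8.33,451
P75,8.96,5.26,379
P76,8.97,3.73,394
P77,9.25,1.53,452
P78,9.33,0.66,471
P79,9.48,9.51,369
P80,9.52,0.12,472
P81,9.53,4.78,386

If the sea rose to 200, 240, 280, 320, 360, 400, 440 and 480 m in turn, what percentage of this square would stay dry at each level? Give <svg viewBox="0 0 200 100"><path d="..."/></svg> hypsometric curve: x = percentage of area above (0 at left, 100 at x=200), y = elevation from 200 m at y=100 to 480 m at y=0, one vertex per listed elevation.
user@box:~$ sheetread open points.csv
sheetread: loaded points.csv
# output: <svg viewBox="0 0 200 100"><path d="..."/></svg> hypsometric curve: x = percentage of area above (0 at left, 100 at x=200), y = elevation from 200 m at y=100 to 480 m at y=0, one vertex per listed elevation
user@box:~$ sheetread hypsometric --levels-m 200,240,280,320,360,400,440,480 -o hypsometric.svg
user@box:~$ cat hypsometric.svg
<svg viewBox="0 0 200 100"><path d="M193 100l-11-14-17-15-30-14-25-14-42-14-37-15-23-14"/></svg>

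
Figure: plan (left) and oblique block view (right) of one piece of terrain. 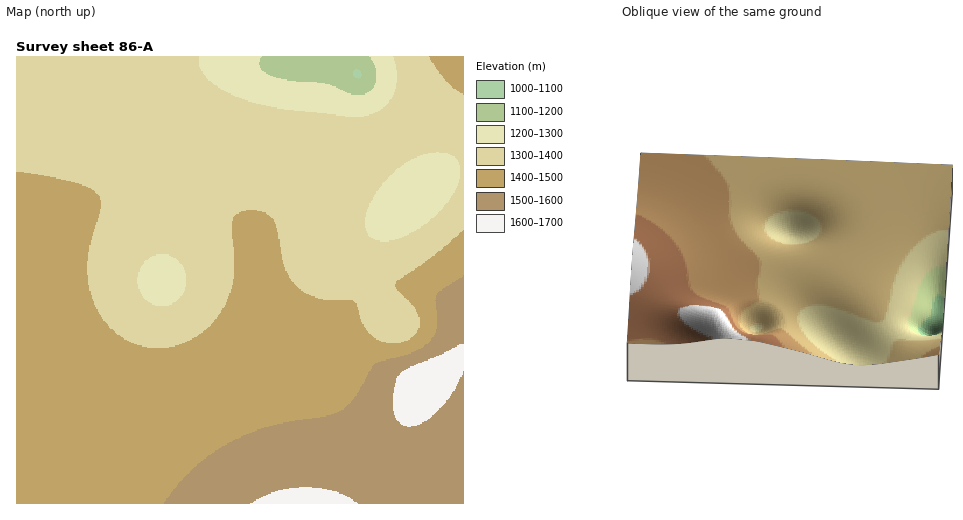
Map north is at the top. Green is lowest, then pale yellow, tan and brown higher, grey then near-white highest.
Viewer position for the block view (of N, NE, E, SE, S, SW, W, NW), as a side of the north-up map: E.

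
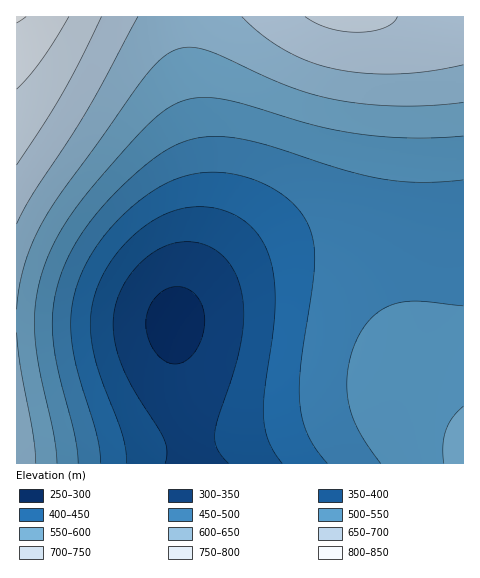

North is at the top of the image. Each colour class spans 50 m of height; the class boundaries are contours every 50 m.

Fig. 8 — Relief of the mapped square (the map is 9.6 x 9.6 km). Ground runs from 280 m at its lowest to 810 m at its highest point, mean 500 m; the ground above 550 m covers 29.4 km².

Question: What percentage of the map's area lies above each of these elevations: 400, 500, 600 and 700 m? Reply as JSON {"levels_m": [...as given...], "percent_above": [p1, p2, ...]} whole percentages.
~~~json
{"levels_m": [400, 500, 600, 700], "percent_above": [80, 50, 21, 4]}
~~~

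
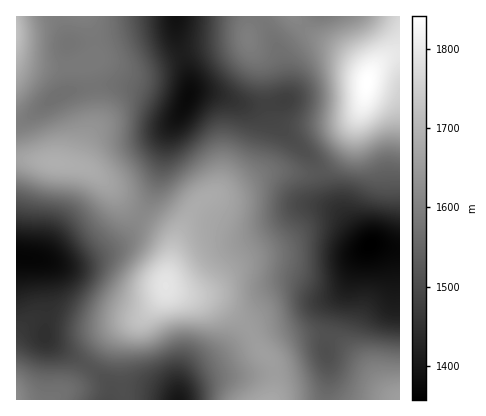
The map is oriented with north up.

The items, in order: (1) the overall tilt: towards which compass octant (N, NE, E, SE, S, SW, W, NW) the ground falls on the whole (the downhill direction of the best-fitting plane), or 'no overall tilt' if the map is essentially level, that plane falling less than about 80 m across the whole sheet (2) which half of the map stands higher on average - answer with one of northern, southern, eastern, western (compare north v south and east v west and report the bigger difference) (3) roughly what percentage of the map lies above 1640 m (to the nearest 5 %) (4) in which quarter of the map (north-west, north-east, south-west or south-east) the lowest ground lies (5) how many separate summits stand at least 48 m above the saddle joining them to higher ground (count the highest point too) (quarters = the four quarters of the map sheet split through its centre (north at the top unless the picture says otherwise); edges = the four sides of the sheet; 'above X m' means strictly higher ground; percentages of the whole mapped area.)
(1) On the whole the map has no overall tilt.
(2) On average the northern half of the map is the higher ground.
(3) Ground above 1640 m makes up about 25 % of the sheet.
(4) Look to the south-east quarter for the lowest ground.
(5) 6 summits rise at least 48 m above their surroundings.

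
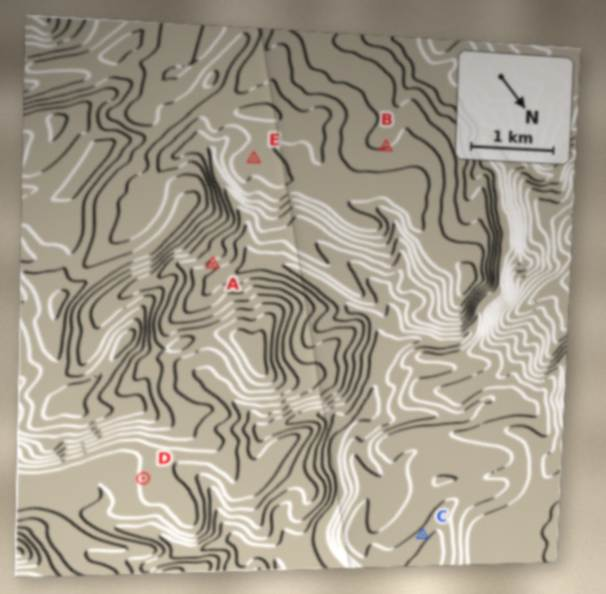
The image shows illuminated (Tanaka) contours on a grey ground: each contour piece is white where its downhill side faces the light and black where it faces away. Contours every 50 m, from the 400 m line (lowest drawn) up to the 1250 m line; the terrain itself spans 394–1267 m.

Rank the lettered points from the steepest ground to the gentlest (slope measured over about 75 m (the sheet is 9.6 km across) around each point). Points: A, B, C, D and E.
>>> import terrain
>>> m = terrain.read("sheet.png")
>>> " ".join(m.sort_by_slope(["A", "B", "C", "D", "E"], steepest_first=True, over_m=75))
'A C D B E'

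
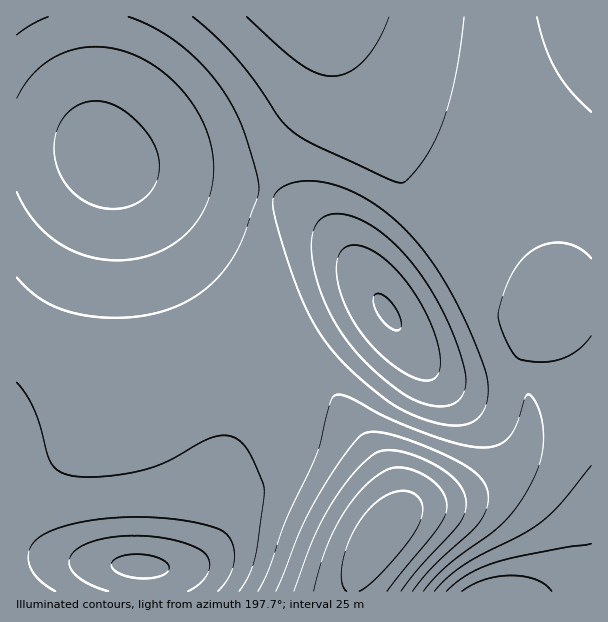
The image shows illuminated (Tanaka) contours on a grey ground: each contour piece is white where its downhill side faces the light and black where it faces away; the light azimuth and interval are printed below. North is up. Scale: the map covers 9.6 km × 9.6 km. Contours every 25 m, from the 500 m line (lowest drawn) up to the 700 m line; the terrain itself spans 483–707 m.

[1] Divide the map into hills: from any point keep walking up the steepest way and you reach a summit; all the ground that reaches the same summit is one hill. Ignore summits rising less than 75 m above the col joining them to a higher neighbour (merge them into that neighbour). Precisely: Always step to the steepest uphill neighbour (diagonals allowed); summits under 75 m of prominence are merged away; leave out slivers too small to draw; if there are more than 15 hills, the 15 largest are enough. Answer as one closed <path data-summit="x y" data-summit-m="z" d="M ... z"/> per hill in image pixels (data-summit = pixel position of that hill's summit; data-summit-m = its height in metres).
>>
<path data-summit="387 312" data-summit-m="702" d="M323 16l-307 1 0 310 47 28 30 13 12 4 23 0 54-16 100-44 26 47 76 109 12 29-1 23 16-12 33-8 30-10 23-12 19-16 10-16 4-20-1-30-3-12 2-30 4-10 28-42-17-13-45-24-40-29-70-77-21-30-12-24-25-75z"/><path data-summit="138 566" data-summit-m="707" d="M282 312l-100 44-54 16-23 0-12-4-30-13-47-26 1 263 337-1 1-12 7-15 32-45 2-22-5-14-17-30-66-94z"/><path data-summit="498 591" data-summit-m="697" d="M591 298l-19 0-11 3-31 46-4 13 0 24 3 12 1 30-4 20-10 16-19 16-23 12-19 8-44 10-12 8-15 17-22 31-7 15-1 13 238-1z"/>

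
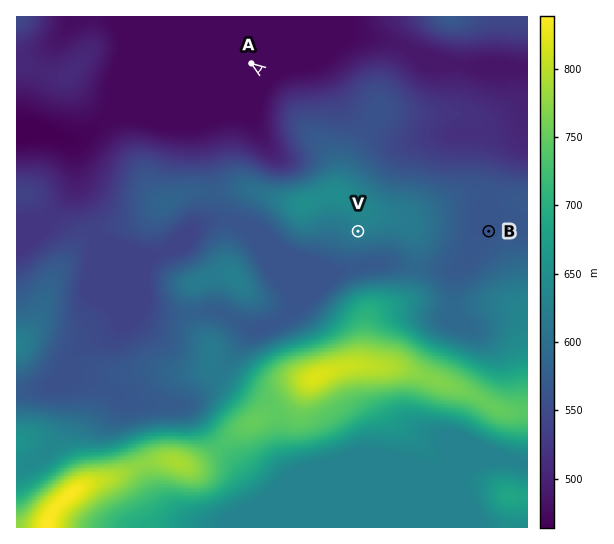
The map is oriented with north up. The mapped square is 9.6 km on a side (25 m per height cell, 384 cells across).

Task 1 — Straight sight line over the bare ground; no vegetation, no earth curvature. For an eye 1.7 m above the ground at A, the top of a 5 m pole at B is hidden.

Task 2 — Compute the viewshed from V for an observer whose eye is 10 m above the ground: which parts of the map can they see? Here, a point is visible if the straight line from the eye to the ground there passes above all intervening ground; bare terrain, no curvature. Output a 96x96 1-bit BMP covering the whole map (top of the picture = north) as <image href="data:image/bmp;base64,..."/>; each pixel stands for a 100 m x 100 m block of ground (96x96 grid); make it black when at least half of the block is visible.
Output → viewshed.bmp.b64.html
<image width="96" height="96" href="data:image/bmp;base64,Qk2+BAAAAAAAAD4AAAAoAAAAYAAAAGAAAAABAAEAAAAAAIAEAAATCwAAEwsAAAIAAAAAAAAA////AAAAAAAAAAAAAAAAAAAAAAAAAAAAAAAAAAAAAAAAAAAAAAAAAAAAAAAAAAAAAAAAAAAAAAAAAAAAAAAAAAAAAACAAAAAAAAAAAAAAADAAAAAAAAAAAAAAADgPAAAAAAAAAAAAADwfwAAAAAAAAAAAAD4//AAAAAAAAAAAAD4//wAAAAAAAAAAAD4//wAwAAAAAAAAAB4//4D4AAAAAAAAAB8////4AAAAAAAAAB/////4AAAAAAAAAB/////4AAAAAAAAAD/////8AAAAAAAAAD//z//4AAAAAAAAAD//AP/wAAAAAAAAAD//AA/AAAAAAAAAAD/+AAAAAAAAAAAAAD/+AAAAAAAAAAAAAAA8AAAAAAAAAAAAAAAAAAAAAAAAAAAAD8AAAAAAAAAAAAAAH8AAAAAAAAAAAAAAP8AAAAAAAAAAAAAA/8AAAAAAAAAAAAAH/8AAAAABwAAAAAA//8AAAAAB58fgAAH//8AAAAAD///8AAP//8AAAAAD////x////8AAAAAD//////////AAAAAD///////4//AAAAAD//////4Af/AAAAAH//////gAf+AAAAAP/////+AAf8AAAAAHw////AAA/8AAAAAAAP//8AAB/8AAAAAAAH//8AAD/8AAAAAAAH//8AAH/8AAAAAAAf///AAP/8AAAAAAA////8AP/8AAAAAAB/////gf/8EAAAAAD/////4//8GAAAAAD////////8DAAAAAH////////8DgAAAAP/////+D/8BwAAAAf/////4A/8B4AAAAf/////wAP8B8AAAAf/////wAD8A/AAAAf/7///wAAcA/4AAA/4D///wAAAAf+AAA+AD///gAAAAPwDgAwAD///gAACAGACAAAAD///gAAAAAAAAAAAH///AAAAAAAAAAAAH//PAAAAAAAAAAAAH/8AAAAAAAAAAAAAD/4AAAAAAAAAAAAAD/gAAAAAAAAAAAAAA/AAAAAAAAAAAAAAAAAAAAAAAAAAAAAAAAAAAAAAAAAAAAAAAAAAAAAAAAAAAAAAAAAAAAAAAAAAAAAAAAAAAAAAAAAAAAAAAAAAAAAAAAAAAAAAAAAAAAAAAAAAAAAAAAAAAAAAAAAAAAAAAAAAAAAAAAAAAAAAAAAAAAAAAAAAAAAAAAAAAAAAAAAAAAAAAAAAAAAAAAAAAAAAAAAAAAAAAAAAAAAAAAAAAAAAAAAAAAAAAAAAAAAAAAAAAAAAAAAAAAAAAAAAAAAAAAAAAAAAAAAAAAAAAAAAAAAAAAAAAAAAAAAAAAAAAAAAAAAAAAAAAAAAAAAAAAAAAAAAAAAAAAAAAAAAAAAAAAAAAAAAAAAAAAAAAAAAAAAAAAAAAAAAAAAAAAAAAAAAAAAAAAAAAAAAAAAAAAAAAAAAAAAAAAAAAAAAAAAAAAAAAAAAAAAAAAAAAAAAAAAAAAAAAAAAAAAAAAAAAAAAAAAAAAAAAAAAAAAAAAAAAAAAAAAAAAAAAAAAAAAAAAAAAAAAAAAAAAAAAAAAAAAAAAAA="/>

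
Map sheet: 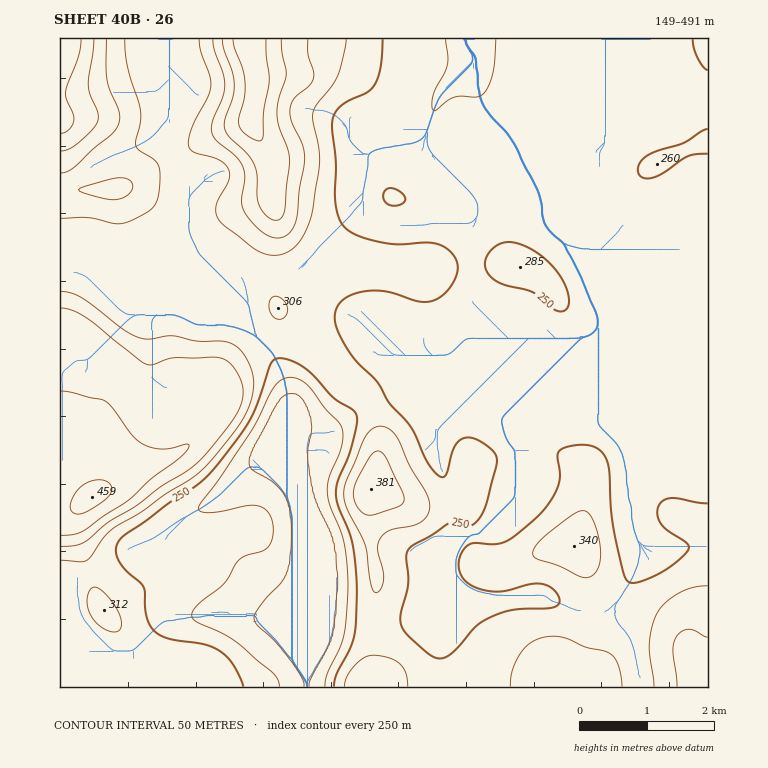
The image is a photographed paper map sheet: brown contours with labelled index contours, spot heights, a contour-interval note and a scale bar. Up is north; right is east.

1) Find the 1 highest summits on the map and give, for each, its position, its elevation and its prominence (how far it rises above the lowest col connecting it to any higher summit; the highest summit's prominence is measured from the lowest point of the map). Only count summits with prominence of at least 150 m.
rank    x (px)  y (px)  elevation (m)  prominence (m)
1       92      497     459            192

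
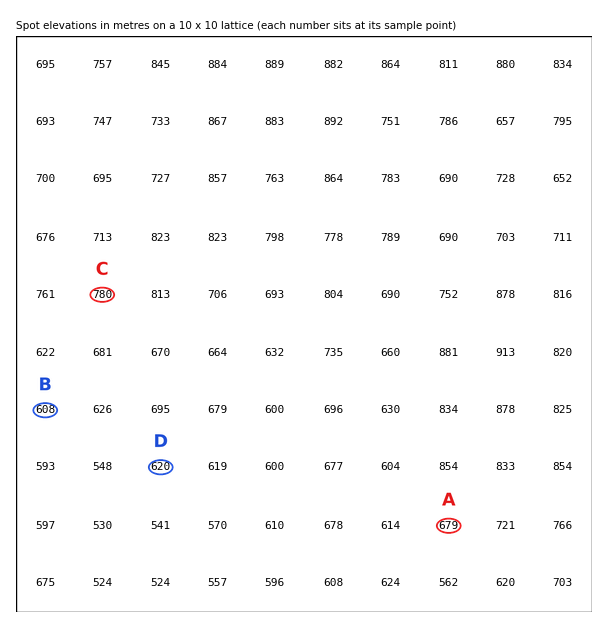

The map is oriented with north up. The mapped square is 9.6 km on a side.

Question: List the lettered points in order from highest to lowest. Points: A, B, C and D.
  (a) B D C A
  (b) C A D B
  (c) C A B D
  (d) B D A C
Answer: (b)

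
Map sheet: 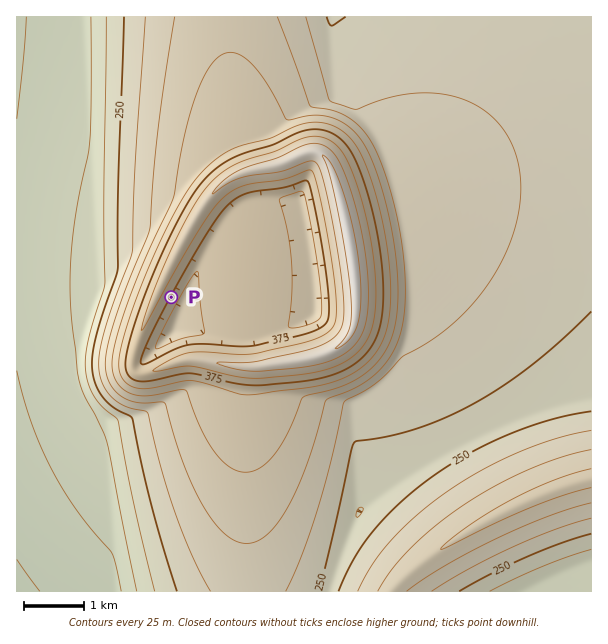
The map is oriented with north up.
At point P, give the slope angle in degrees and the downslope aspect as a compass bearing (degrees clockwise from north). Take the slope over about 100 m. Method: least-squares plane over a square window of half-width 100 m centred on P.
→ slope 10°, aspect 118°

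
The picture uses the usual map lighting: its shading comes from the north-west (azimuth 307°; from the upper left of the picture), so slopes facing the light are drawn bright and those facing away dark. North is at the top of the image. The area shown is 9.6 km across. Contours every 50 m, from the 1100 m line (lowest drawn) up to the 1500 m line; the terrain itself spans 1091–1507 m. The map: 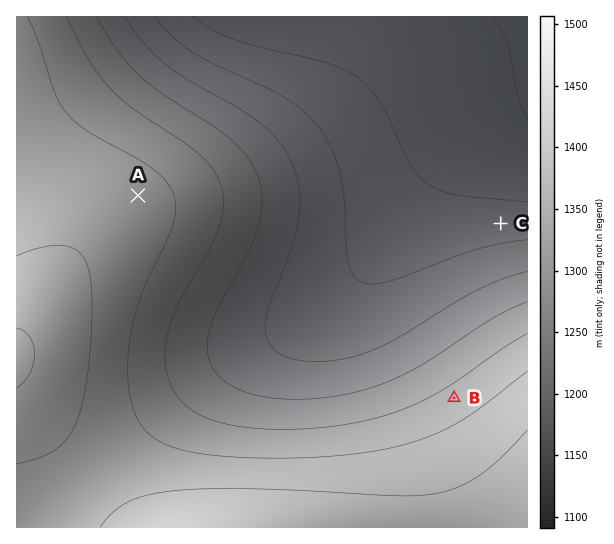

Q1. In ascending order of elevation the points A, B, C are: C B A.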